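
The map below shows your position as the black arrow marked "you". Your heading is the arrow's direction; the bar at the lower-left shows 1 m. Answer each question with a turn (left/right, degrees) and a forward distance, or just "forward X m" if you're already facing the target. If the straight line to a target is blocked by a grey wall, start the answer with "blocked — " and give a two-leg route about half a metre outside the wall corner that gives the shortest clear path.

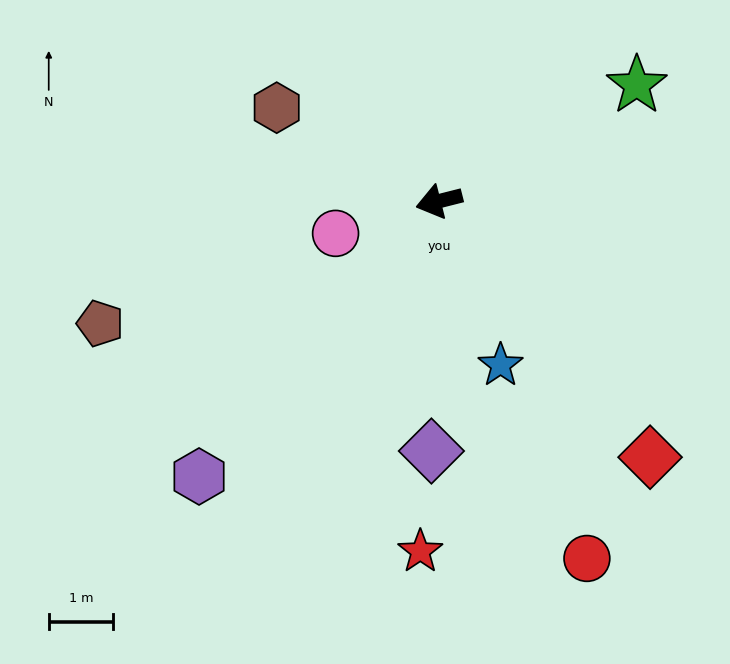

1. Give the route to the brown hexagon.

turn right 44°, forward 2.9 m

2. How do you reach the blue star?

turn left 96°, forward 2.7 m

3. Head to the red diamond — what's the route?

turn left 115°, forward 5.2 m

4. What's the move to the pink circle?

turn left 3°, forward 1.7 m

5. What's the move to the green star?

turn right 164°, forward 3.6 m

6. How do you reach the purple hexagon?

turn left 35°, forward 5.7 m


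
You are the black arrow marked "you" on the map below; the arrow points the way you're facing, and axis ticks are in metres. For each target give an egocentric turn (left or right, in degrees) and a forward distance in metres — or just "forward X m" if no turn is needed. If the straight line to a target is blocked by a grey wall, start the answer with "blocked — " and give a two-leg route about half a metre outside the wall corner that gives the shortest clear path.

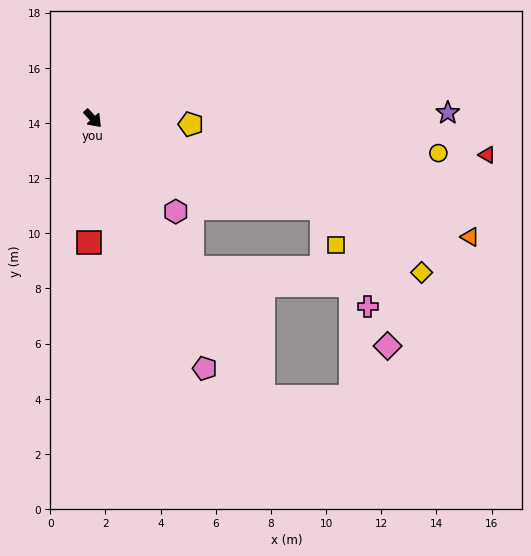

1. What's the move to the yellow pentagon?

turn left 44°, forward 3.6 m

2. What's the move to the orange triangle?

turn left 30°, forward 14.3 m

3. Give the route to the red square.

turn right 45°, forward 4.5 m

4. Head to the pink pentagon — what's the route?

turn right 19°, forward 9.9 m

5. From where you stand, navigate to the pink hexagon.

forward 4.5 m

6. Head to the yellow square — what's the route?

blocked — turn left 26°, forward 8.9 m, then turn right 47°, forward 1.4 m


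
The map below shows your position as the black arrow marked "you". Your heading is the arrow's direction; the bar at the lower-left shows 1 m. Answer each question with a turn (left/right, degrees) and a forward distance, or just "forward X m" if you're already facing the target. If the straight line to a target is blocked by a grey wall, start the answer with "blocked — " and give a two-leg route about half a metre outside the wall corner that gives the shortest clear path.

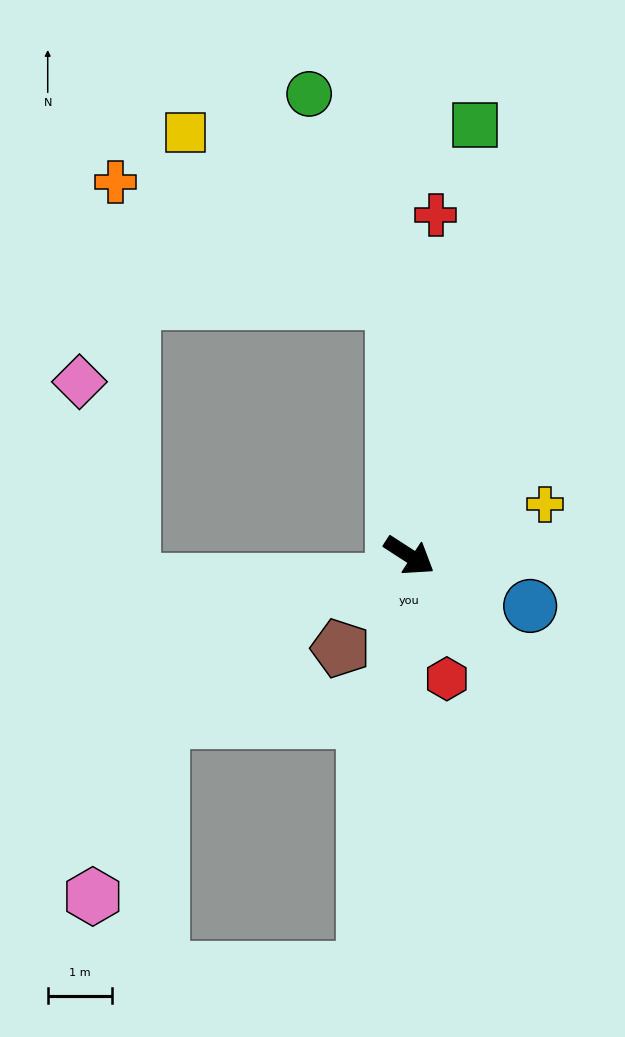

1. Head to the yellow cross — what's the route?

turn left 54°, forward 2.2 m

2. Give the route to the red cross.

turn left 118°, forward 5.3 m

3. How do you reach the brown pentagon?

turn right 94°, forward 1.8 m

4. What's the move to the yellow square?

blocked — turn left 127°, forward 4.0 m, then turn left 47°, forward 4.2 m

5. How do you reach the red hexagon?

turn right 40°, forward 2.0 m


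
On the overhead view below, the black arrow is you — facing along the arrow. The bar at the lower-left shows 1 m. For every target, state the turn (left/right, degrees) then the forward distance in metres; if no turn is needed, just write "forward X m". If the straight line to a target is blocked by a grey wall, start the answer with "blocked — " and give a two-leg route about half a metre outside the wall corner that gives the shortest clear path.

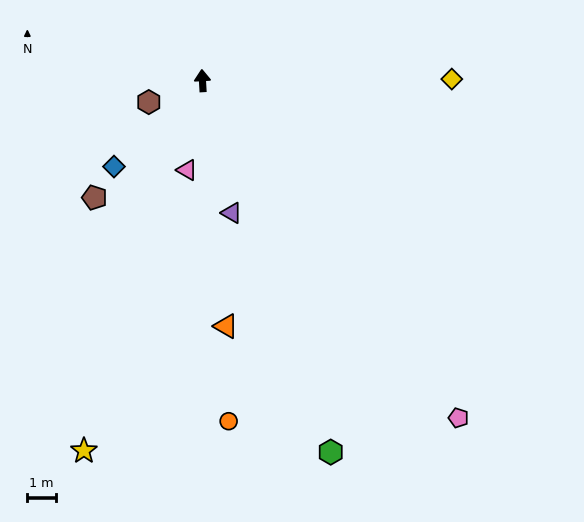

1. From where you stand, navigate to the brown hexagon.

turn left 109°, forward 2.0 m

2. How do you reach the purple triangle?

turn right 171°, forward 4.7 m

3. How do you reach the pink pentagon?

turn right 146°, forward 14.8 m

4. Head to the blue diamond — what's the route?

turn left 131°, forward 4.3 m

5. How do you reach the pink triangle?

turn left 167°, forward 3.2 m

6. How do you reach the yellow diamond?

turn right 93°, forward 8.7 m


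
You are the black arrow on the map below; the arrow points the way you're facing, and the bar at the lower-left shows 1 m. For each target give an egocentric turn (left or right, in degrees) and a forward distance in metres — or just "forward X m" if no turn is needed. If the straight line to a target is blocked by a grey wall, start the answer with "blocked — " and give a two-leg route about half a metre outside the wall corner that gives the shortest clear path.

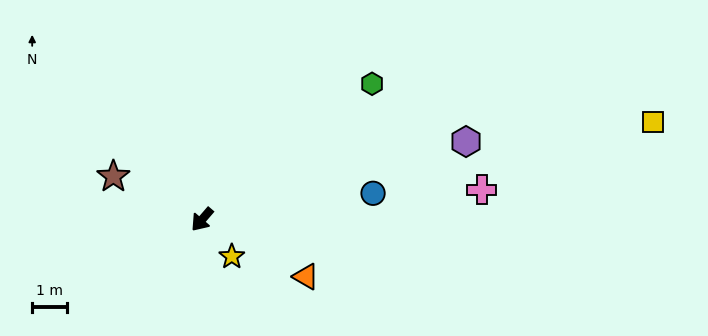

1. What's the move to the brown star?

turn right 75°, forward 2.8 m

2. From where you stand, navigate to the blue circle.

turn left 139°, forward 4.9 m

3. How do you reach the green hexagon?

turn left 169°, forward 6.2 m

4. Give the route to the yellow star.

turn left 80°, forward 1.4 m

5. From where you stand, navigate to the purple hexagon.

turn left 147°, forward 7.9 m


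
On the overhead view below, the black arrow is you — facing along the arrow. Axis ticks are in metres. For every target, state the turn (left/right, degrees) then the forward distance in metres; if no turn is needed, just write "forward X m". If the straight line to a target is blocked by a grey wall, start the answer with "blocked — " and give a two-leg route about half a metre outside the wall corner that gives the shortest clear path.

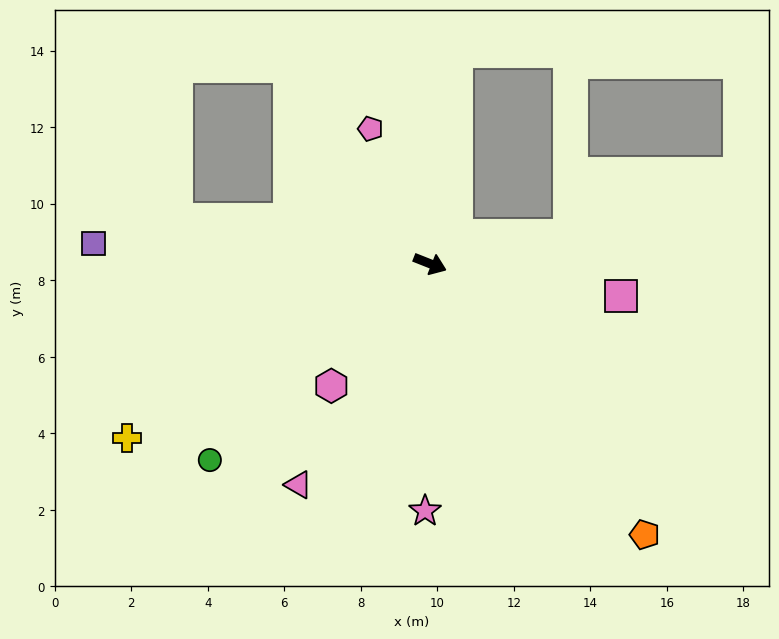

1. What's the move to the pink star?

turn right 70°, forward 6.5 m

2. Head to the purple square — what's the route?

turn right 162°, forward 8.8 m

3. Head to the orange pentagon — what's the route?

turn right 30°, forward 9.0 m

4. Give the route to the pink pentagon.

turn left 135°, forward 3.9 m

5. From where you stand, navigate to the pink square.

turn left 12°, forward 5.1 m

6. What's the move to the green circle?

turn right 117°, forward 7.7 m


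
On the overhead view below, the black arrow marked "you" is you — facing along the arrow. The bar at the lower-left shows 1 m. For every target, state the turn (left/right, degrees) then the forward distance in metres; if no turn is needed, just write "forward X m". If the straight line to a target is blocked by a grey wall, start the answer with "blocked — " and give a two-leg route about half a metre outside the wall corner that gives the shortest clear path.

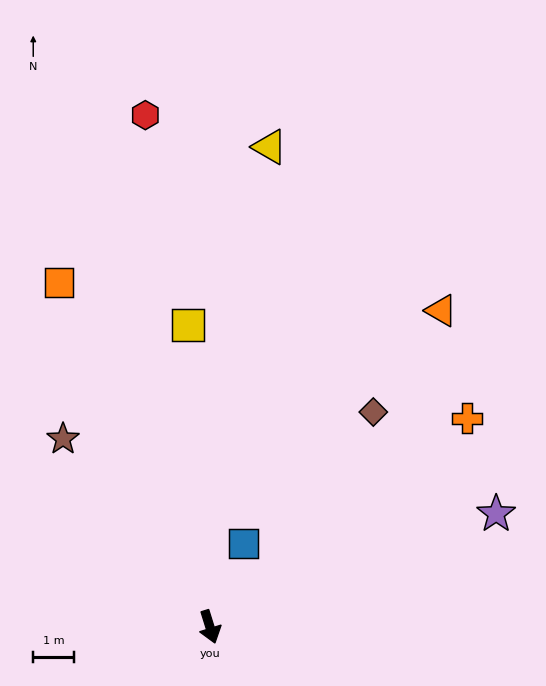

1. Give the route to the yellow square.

turn left 167°, forward 7.5 m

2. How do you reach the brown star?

turn right 159°, forward 5.9 m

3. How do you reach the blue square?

turn left 141°, forward 2.2 m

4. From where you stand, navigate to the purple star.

turn left 94°, forward 7.6 m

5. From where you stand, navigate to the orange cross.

turn left 112°, forward 8.2 m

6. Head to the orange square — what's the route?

turn right 174°, forward 9.3 m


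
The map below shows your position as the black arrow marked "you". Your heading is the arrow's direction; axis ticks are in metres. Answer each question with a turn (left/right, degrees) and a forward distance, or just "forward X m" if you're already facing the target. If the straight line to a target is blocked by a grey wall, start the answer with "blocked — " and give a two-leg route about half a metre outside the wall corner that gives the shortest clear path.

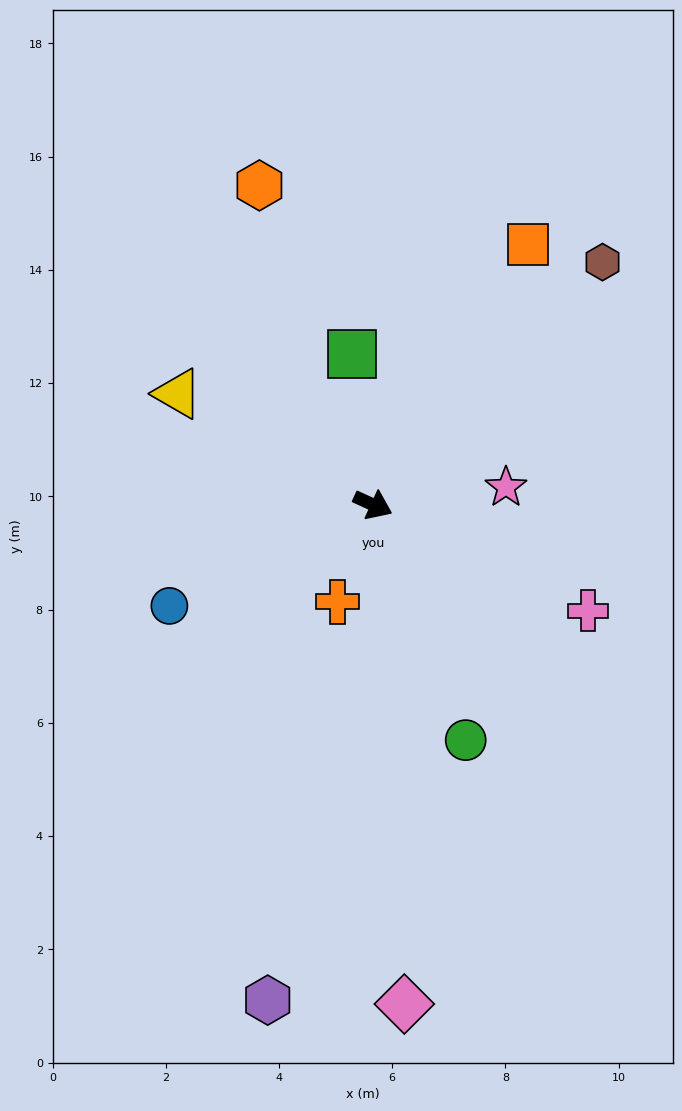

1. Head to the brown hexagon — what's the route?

turn left 71°, forward 5.9 m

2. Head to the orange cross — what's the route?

turn right 86°, forward 1.8 m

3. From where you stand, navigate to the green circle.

turn right 44°, forward 4.5 m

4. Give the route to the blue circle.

turn right 129°, forward 4.0 m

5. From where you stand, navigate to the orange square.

turn left 84°, forward 5.4 m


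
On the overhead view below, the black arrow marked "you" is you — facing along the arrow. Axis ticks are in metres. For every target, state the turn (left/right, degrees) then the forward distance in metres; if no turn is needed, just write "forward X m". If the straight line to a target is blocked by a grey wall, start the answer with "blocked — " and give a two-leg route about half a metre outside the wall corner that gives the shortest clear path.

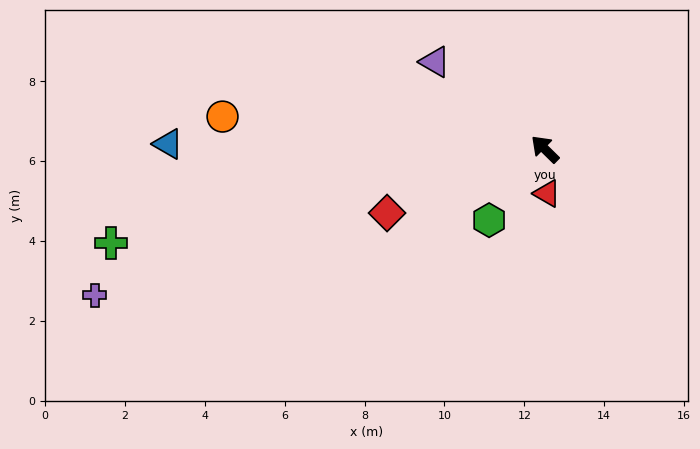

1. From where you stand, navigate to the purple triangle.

turn left 6°, forward 3.5 m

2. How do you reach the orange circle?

turn left 39°, forward 8.1 m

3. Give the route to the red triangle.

turn left 137°, forward 1.1 m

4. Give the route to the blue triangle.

turn left 44°, forward 9.4 m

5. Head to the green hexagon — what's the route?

turn left 96°, forward 2.3 m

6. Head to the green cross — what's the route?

turn left 57°, forward 11.1 m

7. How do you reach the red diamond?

turn left 67°, forward 4.3 m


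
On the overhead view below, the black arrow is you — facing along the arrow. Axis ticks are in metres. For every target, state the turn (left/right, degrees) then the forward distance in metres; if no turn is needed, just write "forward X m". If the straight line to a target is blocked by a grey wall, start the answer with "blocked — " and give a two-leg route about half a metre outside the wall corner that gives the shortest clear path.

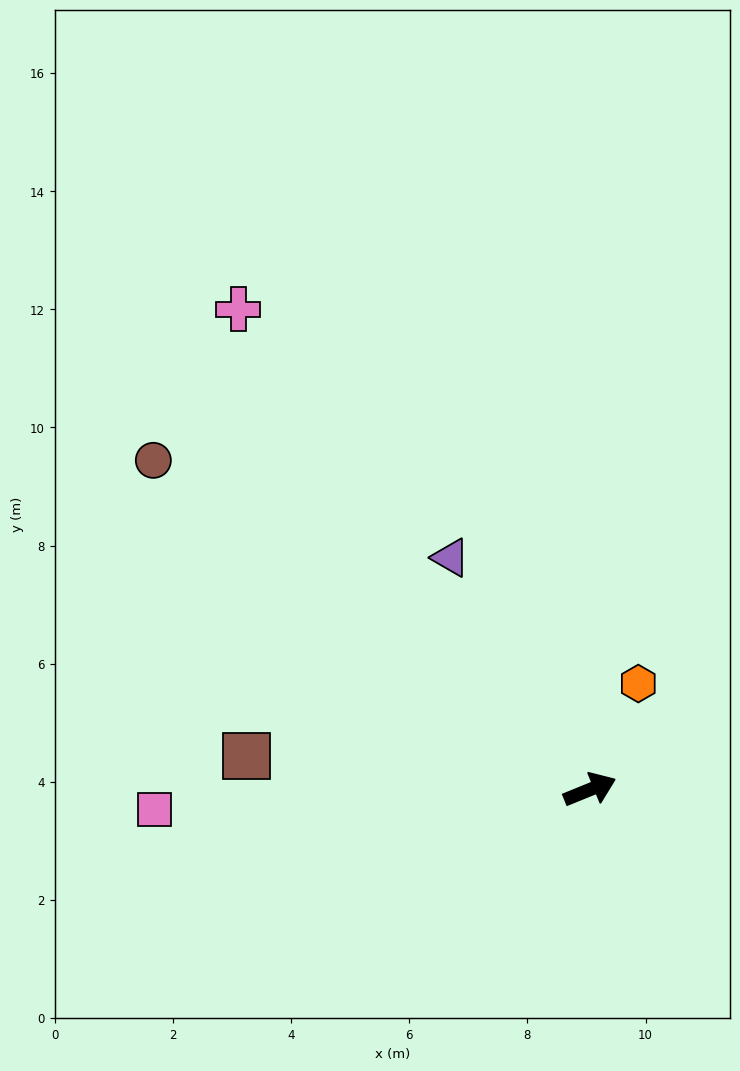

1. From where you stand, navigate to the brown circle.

turn left 121°, forward 9.3 m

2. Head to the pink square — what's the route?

turn left 160°, forward 7.4 m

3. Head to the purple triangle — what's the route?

turn left 99°, forward 4.6 m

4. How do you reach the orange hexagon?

turn left 43°, forward 2.0 m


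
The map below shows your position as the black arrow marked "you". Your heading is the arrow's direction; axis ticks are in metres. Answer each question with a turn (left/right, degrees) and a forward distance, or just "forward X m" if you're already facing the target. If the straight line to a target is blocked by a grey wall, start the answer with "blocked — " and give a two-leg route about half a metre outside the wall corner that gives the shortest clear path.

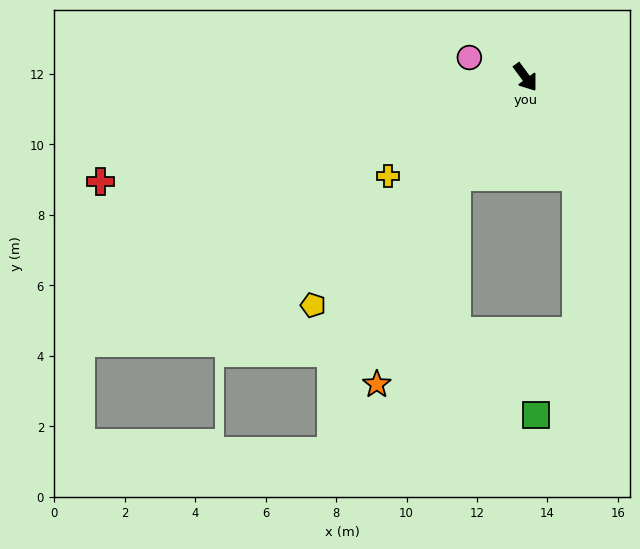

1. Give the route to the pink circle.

turn right 146°, forward 1.7 m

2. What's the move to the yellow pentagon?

turn right 79°, forward 8.8 m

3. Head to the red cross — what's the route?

turn right 113°, forward 12.4 m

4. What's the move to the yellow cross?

turn right 91°, forward 4.8 m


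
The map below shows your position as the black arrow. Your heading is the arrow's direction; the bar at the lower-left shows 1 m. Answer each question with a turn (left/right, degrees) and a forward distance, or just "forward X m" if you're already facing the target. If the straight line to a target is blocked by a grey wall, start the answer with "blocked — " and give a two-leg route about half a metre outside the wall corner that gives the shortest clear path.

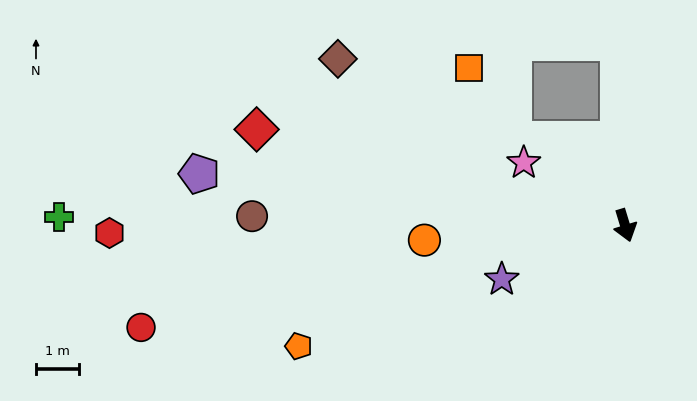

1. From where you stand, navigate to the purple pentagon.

turn right 114°, forward 10.0 m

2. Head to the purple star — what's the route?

turn right 83°, forward 3.1 m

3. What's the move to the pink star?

turn right 139°, forward 2.8 m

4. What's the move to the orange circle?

turn right 103°, forward 4.7 m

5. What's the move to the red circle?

turn right 95°, forward 11.6 m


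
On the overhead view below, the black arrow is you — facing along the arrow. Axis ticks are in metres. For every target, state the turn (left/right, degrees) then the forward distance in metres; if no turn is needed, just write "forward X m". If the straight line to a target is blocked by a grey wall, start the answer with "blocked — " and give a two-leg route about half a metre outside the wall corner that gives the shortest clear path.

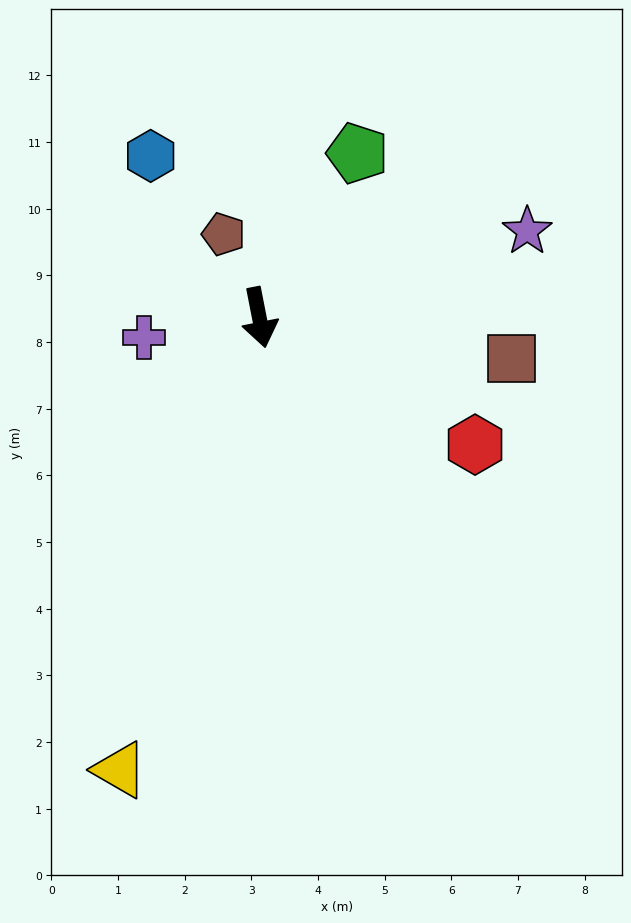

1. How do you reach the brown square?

turn left 70°, forward 3.8 m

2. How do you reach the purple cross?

turn right 91°, forward 1.8 m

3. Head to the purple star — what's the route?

turn left 97°, forward 4.2 m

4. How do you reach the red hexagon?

turn left 48°, forward 3.8 m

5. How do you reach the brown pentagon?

turn right 168°, forward 1.4 m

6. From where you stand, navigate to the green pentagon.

turn left 138°, forward 2.9 m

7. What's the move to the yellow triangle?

turn right 28°, forward 7.1 m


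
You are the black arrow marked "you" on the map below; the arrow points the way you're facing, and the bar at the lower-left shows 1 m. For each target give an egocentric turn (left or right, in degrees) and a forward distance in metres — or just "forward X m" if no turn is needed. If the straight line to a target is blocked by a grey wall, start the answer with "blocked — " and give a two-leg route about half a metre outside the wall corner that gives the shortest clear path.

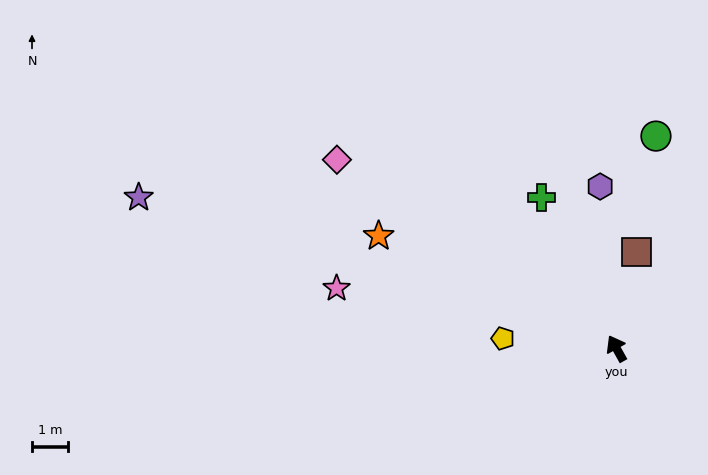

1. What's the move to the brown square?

turn right 41°, forward 2.7 m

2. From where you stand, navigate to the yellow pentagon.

turn left 56°, forward 3.1 m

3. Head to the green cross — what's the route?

turn right 3°, forward 4.6 m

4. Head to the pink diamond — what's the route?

turn left 27°, forward 9.3 m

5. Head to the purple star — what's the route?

turn left 43°, forward 13.8 m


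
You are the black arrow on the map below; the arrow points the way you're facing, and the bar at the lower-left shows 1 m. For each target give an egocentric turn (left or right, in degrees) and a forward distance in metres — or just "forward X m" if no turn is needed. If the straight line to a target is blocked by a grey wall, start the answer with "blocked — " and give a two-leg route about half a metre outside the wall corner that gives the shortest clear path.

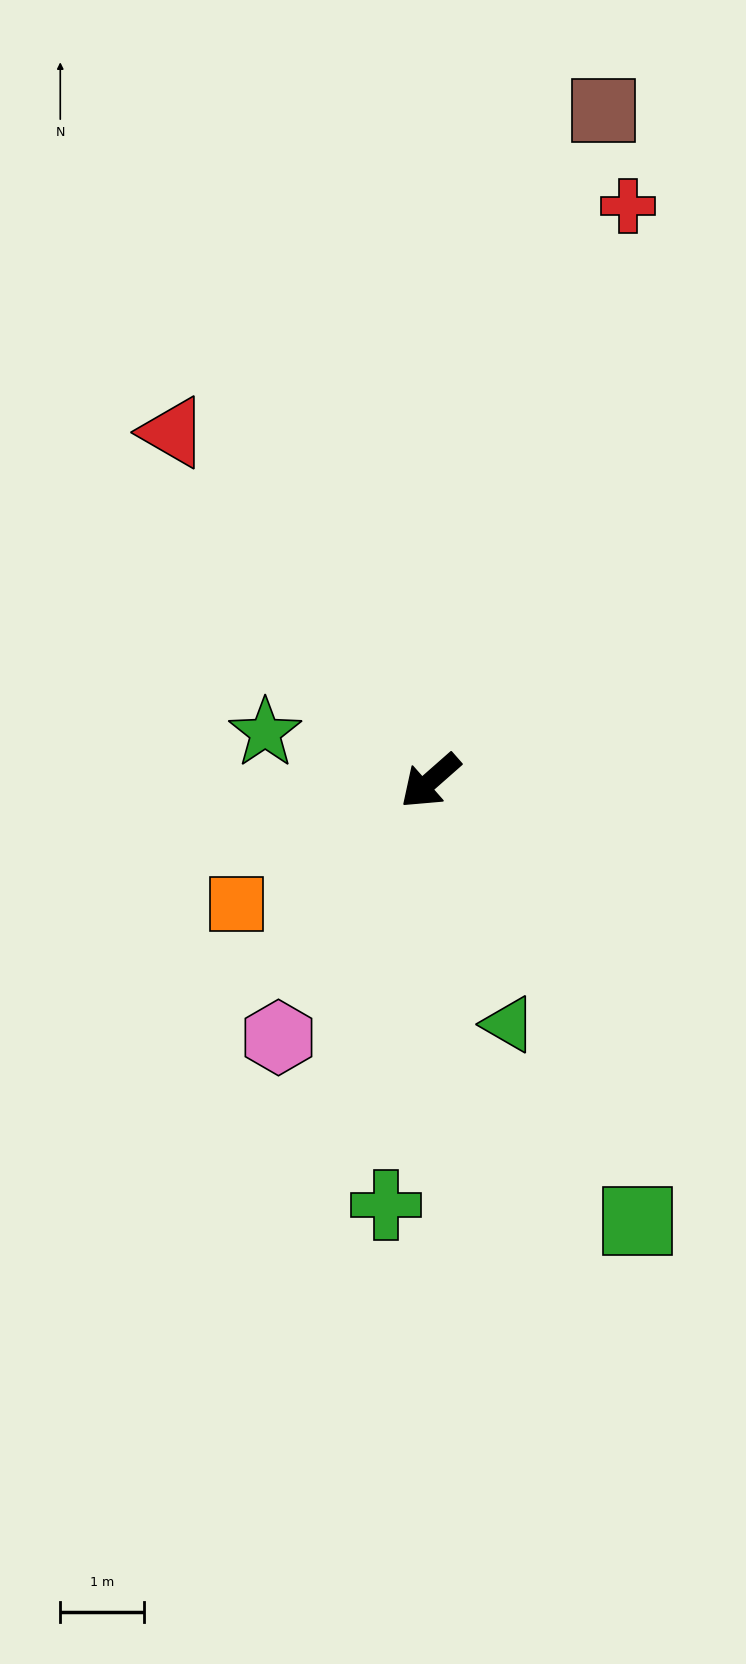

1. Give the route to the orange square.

turn right 9°, forward 2.7 m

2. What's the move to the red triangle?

turn right 95°, forward 5.2 m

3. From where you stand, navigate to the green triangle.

turn left 67°, forward 3.1 m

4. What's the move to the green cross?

turn left 43°, forward 5.1 m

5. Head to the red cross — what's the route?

turn right 150°, forward 7.3 m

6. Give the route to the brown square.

turn right 146°, forward 8.3 m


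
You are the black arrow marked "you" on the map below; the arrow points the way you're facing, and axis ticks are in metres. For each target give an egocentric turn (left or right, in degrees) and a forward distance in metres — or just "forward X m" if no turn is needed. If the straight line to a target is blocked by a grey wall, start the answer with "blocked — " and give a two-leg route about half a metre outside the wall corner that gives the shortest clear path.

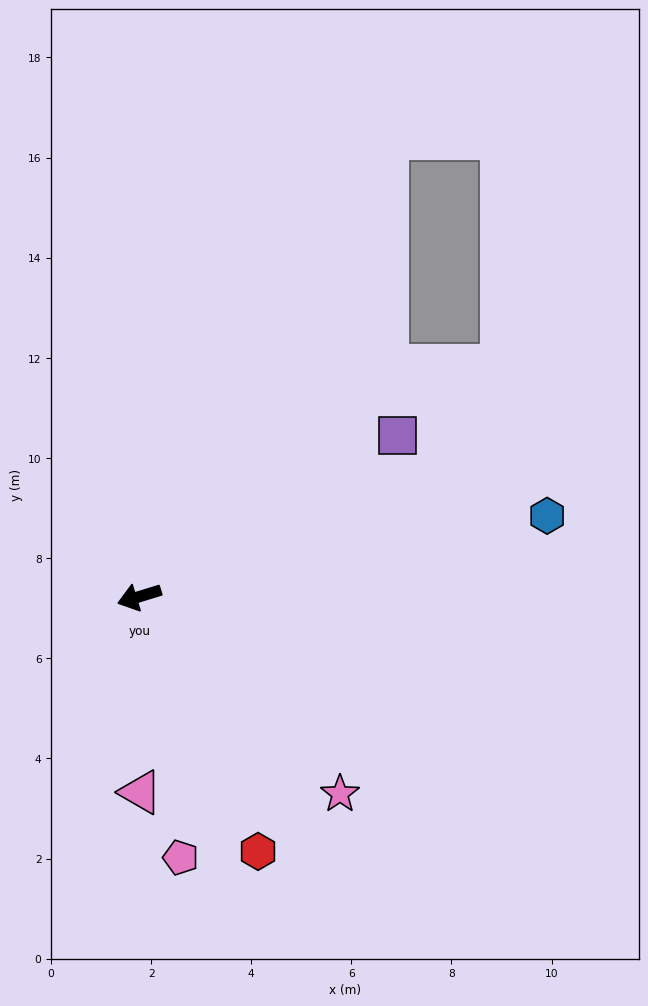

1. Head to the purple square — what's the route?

turn right 165°, forward 6.1 m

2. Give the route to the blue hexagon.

turn left 174°, forward 8.3 m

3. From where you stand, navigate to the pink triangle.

turn left 73°, forward 3.9 m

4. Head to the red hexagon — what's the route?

turn left 98°, forward 5.6 m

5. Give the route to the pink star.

turn left 118°, forward 5.6 m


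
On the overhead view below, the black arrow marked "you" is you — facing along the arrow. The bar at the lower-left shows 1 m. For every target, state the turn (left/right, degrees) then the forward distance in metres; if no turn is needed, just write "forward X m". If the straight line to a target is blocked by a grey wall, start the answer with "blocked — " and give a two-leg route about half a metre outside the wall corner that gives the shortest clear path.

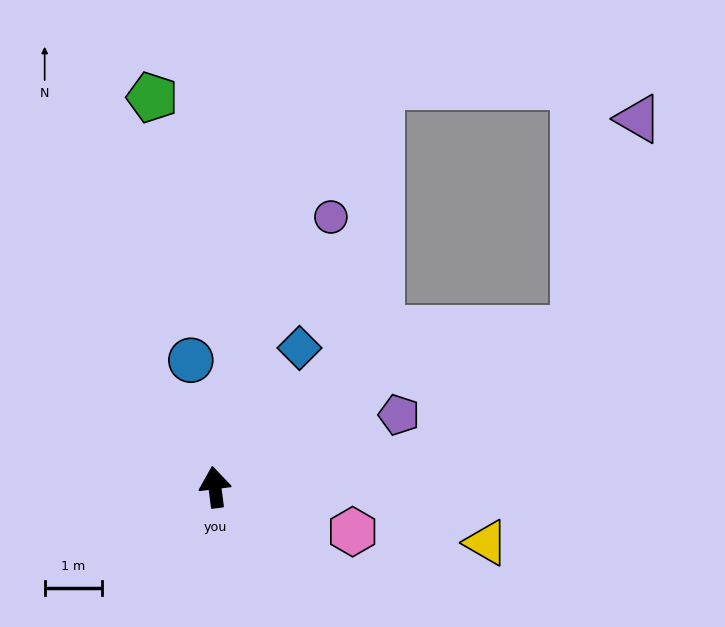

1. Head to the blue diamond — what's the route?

turn right 38°, forward 2.8 m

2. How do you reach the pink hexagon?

turn right 115°, forward 2.5 m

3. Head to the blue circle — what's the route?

turn left 4°, forward 2.2 m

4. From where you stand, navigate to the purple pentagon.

turn right 76°, forward 3.4 m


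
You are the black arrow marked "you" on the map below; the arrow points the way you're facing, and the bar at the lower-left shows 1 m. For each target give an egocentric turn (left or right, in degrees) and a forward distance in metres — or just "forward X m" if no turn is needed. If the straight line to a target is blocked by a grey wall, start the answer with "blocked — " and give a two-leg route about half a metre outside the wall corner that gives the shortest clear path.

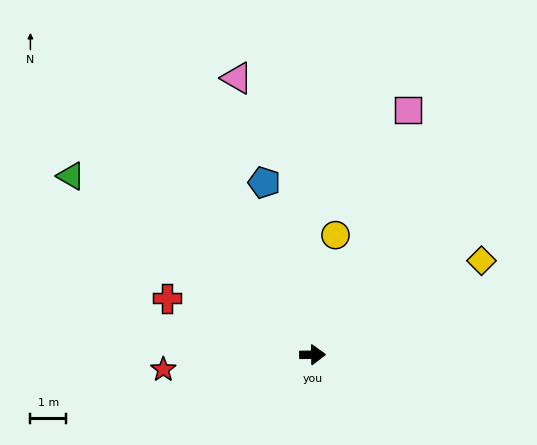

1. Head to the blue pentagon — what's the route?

turn left 105°, forward 5.0 m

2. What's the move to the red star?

turn right 175°, forward 4.2 m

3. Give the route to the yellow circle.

turn left 78°, forward 3.4 m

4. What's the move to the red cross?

turn left 158°, forward 4.3 m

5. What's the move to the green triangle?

turn left 143°, forward 8.4 m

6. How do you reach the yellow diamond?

turn left 28°, forward 5.4 m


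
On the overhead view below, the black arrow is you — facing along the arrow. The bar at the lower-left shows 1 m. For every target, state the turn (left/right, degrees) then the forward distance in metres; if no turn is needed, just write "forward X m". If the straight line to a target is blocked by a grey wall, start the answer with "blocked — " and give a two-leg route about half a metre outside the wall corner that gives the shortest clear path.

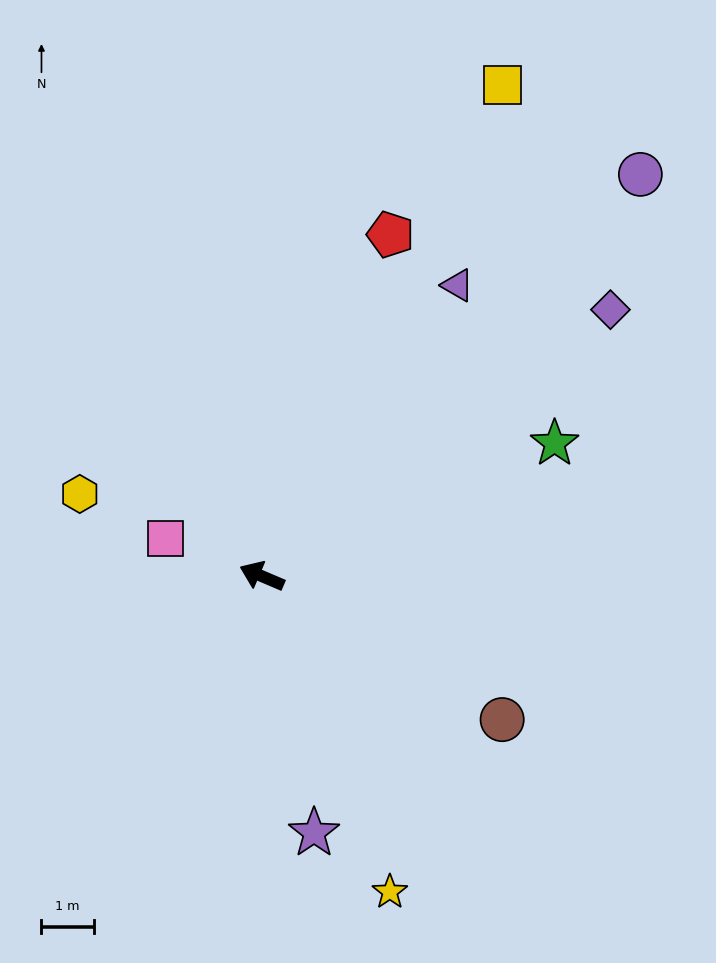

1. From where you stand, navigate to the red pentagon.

turn right 88°, forward 7.0 m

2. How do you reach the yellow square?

turn right 93°, forward 10.5 m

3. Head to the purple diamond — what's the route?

turn right 120°, forward 8.4 m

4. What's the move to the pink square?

forward 2.0 m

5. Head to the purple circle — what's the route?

turn right 110°, forward 10.6 m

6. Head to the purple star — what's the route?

turn left 125°, forward 5.0 m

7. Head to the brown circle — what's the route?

turn left 172°, forward 5.4 m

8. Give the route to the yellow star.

turn left 135°, forward 6.5 m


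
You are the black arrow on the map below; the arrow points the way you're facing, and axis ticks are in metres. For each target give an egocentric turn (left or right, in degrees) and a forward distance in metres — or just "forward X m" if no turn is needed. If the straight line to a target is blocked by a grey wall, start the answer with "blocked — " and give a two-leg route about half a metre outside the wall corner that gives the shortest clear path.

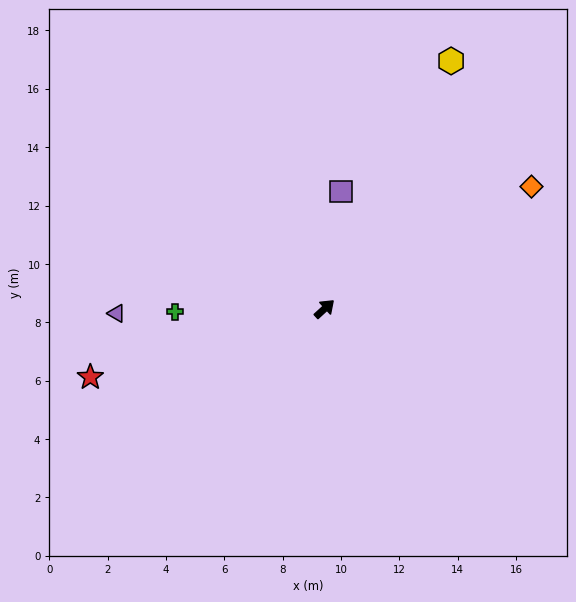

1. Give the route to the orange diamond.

turn right 12°, forward 8.2 m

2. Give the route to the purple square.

turn left 40°, forward 4.1 m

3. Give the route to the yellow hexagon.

turn left 20°, forward 9.5 m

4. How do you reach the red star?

turn left 154°, forward 8.4 m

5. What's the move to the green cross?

turn left 139°, forward 5.1 m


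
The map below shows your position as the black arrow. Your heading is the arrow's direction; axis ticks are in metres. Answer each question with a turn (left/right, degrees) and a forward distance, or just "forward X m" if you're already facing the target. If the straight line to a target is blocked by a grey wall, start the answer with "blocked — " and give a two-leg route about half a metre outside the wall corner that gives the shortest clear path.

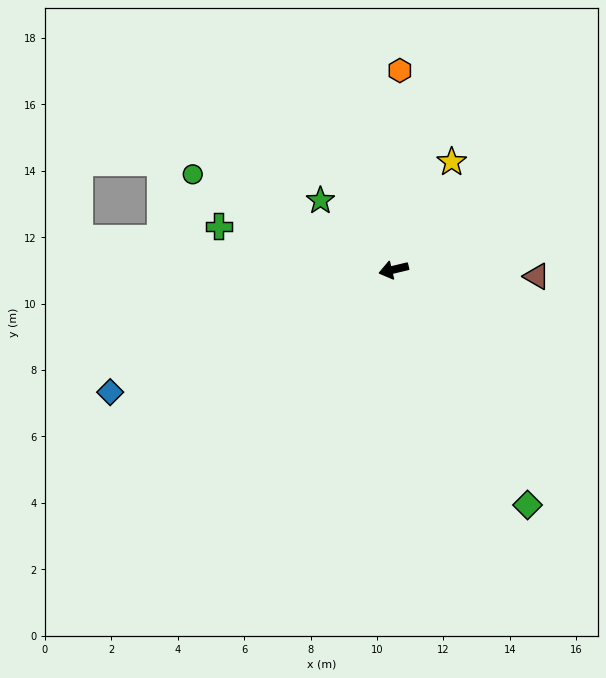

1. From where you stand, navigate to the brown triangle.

turn left 164°, forward 4.3 m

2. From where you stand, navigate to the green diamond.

turn left 106°, forward 8.2 m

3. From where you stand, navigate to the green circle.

turn right 39°, forward 6.7 m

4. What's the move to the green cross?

turn right 27°, forward 5.4 m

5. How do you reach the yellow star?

turn right 132°, forward 3.7 m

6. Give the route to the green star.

turn right 57°, forward 3.0 m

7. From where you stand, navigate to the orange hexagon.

turn right 105°, forward 6.0 m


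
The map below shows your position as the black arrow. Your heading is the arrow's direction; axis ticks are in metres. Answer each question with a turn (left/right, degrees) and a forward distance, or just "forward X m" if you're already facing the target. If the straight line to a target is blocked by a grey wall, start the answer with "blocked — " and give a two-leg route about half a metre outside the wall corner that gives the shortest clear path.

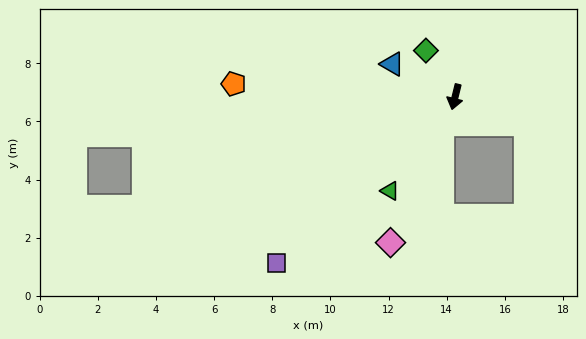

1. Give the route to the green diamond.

turn right 134°, forward 1.9 m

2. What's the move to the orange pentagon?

turn right 80°, forward 7.6 m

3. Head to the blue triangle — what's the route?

turn right 104°, forward 2.4 m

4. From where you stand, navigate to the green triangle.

turn right 21°, forward 3.9 m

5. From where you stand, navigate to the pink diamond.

turn right 10°, forward 5.5 m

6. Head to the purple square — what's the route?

turn right 33°, forward 8.4 m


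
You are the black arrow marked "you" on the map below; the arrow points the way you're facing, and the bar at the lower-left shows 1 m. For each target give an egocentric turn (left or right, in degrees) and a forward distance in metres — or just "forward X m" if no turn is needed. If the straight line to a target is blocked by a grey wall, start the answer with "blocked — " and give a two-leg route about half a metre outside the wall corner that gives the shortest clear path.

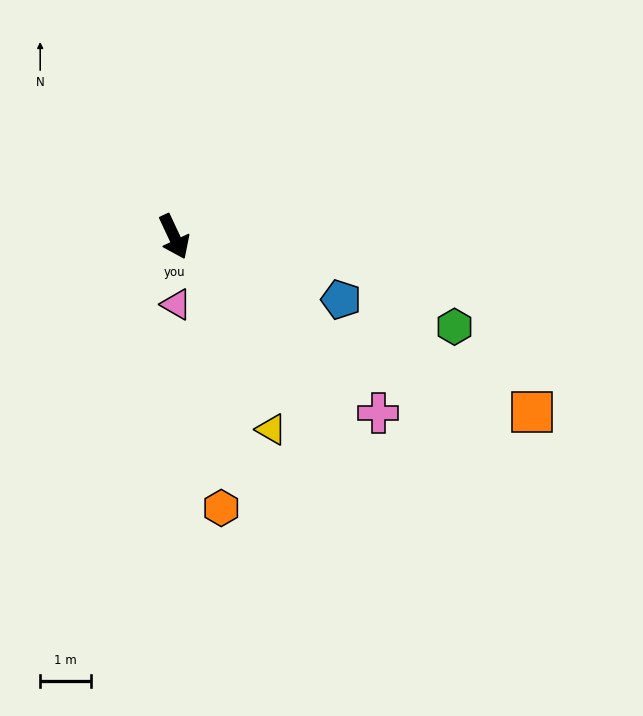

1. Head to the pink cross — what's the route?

turn left 24°, forward 5.3 m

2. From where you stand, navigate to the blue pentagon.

turn left 44°, forward 3.5 m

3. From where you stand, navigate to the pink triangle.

turn right 23°, forward 1.3 m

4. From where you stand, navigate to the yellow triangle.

forward 4.2 m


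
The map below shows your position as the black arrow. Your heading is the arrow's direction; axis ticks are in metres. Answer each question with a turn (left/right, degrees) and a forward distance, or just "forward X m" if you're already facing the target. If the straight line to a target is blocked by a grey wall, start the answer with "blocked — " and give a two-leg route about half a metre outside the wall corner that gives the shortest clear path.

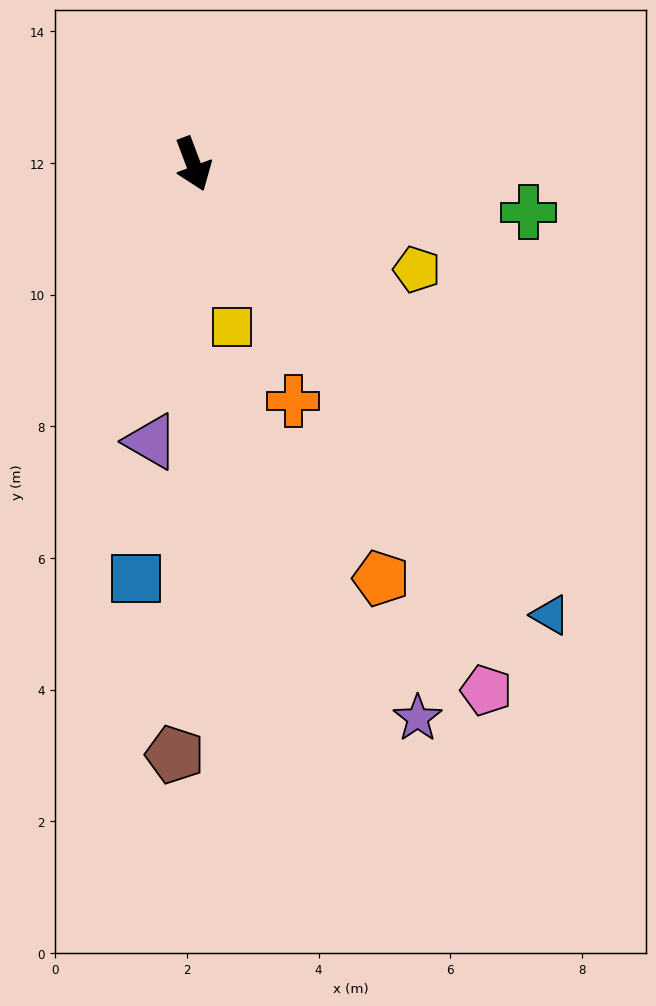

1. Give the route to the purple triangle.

turn right 29°, forward 4.3 m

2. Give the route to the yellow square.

turn right 7°, forward 2.5 m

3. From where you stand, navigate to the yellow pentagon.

turn left 44°, forward 3.8 m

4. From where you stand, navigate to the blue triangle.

turn left 18°, forward 8.7 m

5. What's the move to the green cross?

turn left 61°, forward 5.1 m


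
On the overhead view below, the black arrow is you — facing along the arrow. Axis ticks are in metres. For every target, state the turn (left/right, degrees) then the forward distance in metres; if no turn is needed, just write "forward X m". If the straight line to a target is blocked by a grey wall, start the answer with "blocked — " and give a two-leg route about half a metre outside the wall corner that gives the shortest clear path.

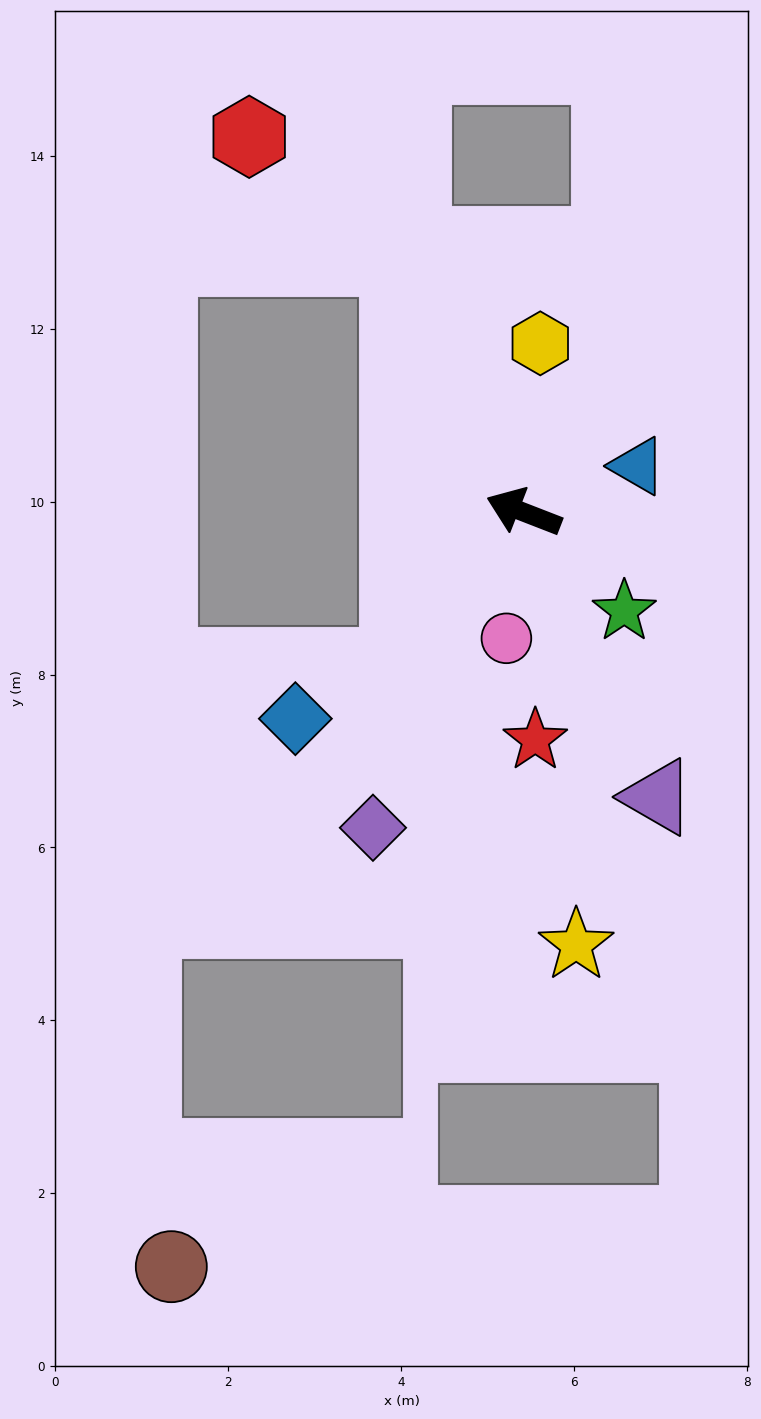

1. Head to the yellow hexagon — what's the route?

turn right 74°, forward 2.0 m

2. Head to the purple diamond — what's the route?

turn left 86°, forward 4.0 m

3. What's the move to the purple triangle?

turn left 136°, forward 3.6 m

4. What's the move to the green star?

turn left 157°, forward 1.6 m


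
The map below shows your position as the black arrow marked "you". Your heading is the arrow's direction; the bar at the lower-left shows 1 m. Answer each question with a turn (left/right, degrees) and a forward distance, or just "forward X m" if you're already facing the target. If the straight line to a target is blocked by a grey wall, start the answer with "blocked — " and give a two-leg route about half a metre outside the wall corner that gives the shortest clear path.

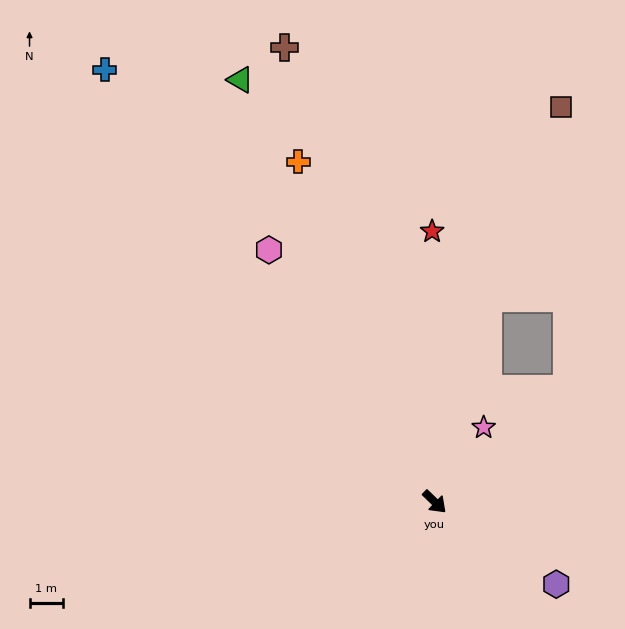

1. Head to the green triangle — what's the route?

turn left 159°, forward 13.7 m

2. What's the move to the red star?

turn left 135°, forward 8.0 m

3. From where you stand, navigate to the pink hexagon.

turn left 167°, forward 8.9 m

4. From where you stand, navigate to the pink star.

turn left 101°, forward 2.6 m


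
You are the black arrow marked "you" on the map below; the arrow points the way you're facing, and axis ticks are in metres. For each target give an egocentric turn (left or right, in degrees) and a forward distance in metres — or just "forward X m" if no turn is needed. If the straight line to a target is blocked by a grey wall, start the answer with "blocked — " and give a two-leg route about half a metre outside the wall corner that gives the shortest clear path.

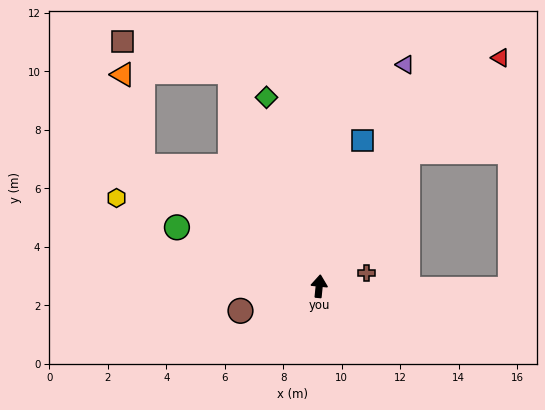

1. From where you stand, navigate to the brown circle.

turn left 113°, forward 2.8 m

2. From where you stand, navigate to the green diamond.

turn left 21°, forward 6.7 m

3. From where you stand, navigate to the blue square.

turn right 11°, forward 5.2 m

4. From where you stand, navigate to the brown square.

blocked — turn left 28°, forward 7.9 m, then turn left 52°, forward 3.8 m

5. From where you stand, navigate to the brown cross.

turn right 69°, forward 1.7 m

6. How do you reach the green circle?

turn left 73°, forward 5.3 m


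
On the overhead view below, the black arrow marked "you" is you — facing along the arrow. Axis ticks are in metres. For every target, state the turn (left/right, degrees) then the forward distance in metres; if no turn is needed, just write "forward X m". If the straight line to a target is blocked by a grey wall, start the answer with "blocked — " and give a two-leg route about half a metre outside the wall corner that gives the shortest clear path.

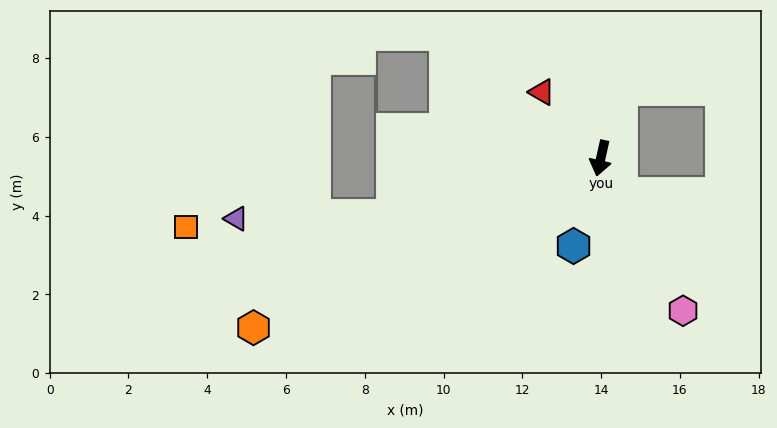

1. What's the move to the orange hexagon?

turn right 51°, forward 9.8 m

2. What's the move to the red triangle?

turn right 126°, forward 2.3 m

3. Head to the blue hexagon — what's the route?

turn right 5°, forward 2.3 m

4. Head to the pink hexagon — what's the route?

turn left 41°, forward 4.4 m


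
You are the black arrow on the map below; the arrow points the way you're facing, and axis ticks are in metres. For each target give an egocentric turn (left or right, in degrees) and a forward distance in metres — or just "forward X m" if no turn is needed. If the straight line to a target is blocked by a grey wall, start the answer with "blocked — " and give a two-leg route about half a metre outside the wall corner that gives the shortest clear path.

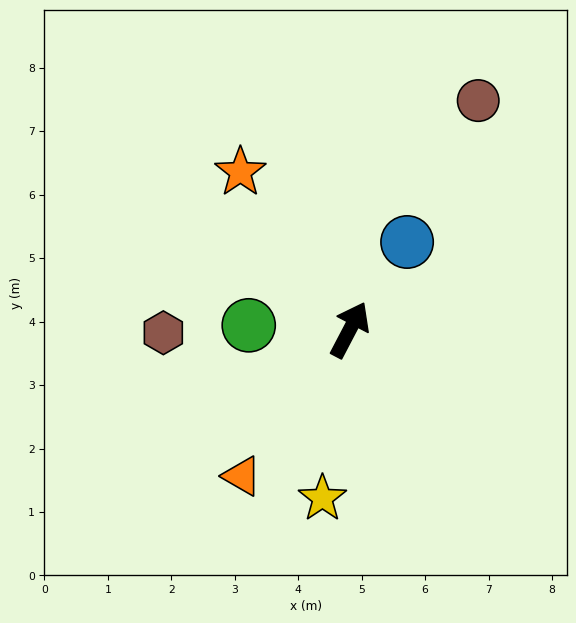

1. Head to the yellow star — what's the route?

turn right 162°, forward 2.7 m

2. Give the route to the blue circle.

turn right 6°, forward 1.7 m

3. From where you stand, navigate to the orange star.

turn left 62°, forward 3.0 m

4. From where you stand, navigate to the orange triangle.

turn left 171°, forward 2.9 m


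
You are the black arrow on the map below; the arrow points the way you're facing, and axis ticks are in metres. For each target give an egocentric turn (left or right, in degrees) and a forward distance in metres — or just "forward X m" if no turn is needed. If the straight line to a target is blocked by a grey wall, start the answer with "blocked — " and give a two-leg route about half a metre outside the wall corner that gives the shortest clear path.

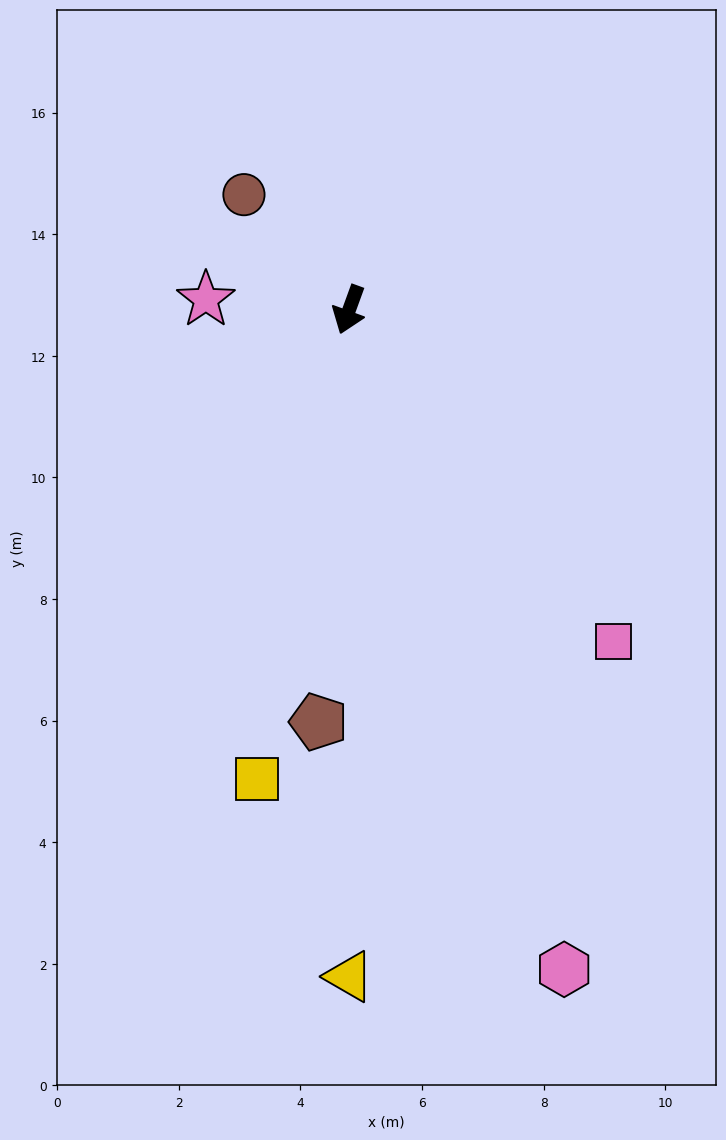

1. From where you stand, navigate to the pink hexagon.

turn left 38°, forward 11.4 m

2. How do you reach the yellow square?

turn left 9°, forward 7.9 m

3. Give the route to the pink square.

turn left 59°, forward 7.0 m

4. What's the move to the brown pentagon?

turn left 16°, forward 6.8 m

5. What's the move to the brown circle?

turn right 118°, forward 2.6 m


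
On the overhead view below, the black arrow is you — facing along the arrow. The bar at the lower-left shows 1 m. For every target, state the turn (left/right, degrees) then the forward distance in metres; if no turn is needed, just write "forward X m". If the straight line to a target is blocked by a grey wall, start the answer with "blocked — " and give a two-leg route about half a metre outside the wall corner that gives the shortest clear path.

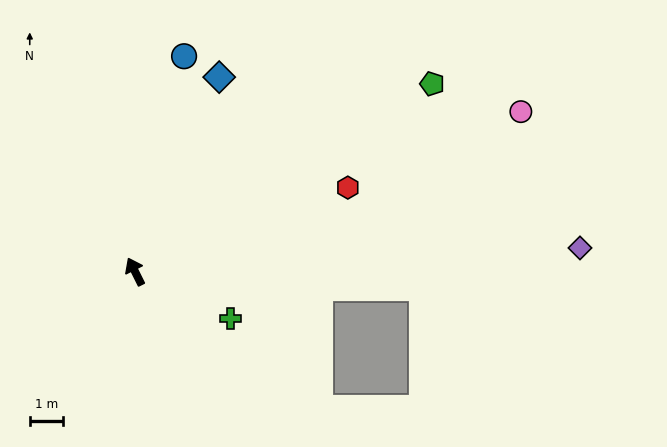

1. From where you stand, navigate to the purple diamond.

turn right 113°, forward 13.3 m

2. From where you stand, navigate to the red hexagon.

turn right 95°, forward 6.8 m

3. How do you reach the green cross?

turn right 143°, forward 3.2 m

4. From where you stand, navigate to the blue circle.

turn right 39°, forward 6.6 m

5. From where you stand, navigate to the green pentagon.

turn right 84°, forward 10.5 m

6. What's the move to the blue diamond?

turn right 50°, forward 6.3 m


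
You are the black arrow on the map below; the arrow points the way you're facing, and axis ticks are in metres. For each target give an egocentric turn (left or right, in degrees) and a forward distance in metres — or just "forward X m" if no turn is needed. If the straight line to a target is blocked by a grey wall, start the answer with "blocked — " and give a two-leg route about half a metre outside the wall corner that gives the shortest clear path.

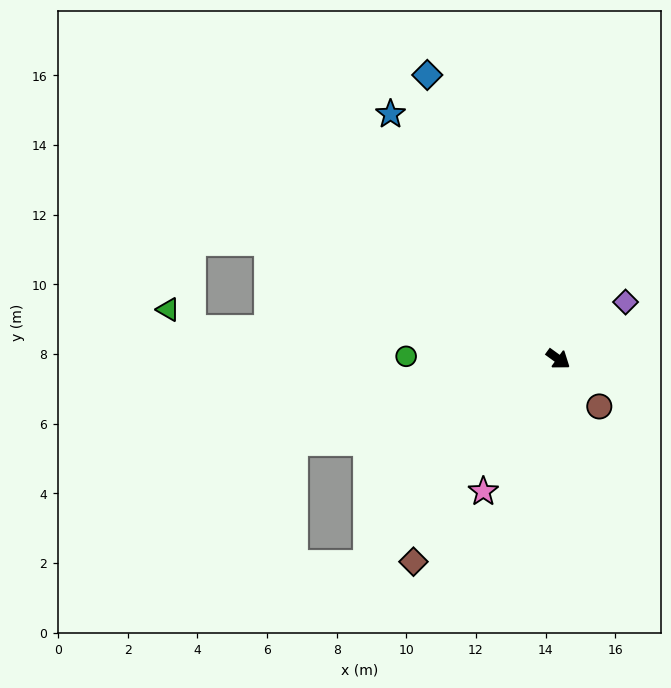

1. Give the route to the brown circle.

turn right 13°, forward 1.8 m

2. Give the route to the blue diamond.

turn left 151°, forward 9.0 m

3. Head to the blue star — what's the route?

turn left 160°, forward 8.5 m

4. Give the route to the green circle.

turn right 145°, forward 4.4 m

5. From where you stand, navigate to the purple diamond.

turn left 76°, forward 2.5 m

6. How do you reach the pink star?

turn right 84°, forward 4.4 m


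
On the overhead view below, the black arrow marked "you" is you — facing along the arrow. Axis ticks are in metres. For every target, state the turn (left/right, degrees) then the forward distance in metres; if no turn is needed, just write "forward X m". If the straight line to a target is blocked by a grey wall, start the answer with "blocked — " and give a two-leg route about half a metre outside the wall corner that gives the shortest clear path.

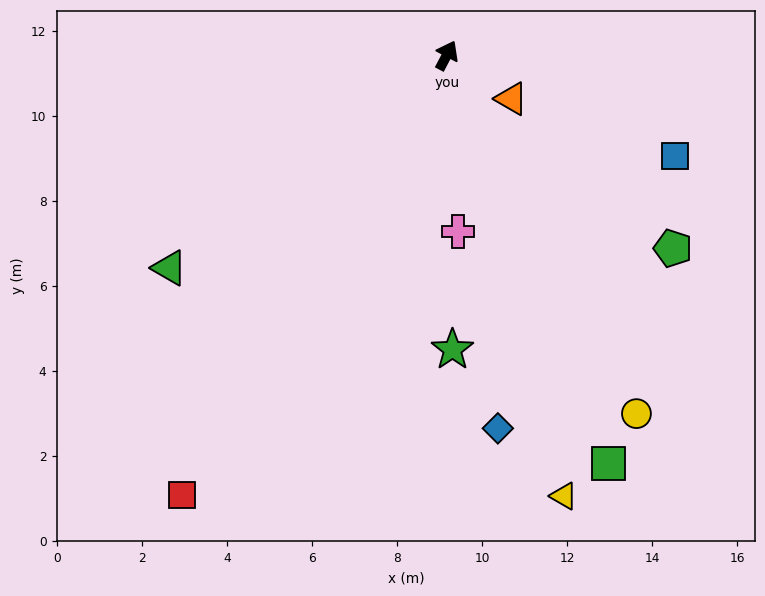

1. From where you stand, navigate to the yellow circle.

turn right 124°, forward 9.5 m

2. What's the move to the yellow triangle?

turn right 137°, forward 10.7 m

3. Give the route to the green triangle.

turn left 155°, forward 8.2 m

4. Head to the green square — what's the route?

turn right 131°, forward 10.3 m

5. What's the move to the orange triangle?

turn right 96°, forward 1.8 m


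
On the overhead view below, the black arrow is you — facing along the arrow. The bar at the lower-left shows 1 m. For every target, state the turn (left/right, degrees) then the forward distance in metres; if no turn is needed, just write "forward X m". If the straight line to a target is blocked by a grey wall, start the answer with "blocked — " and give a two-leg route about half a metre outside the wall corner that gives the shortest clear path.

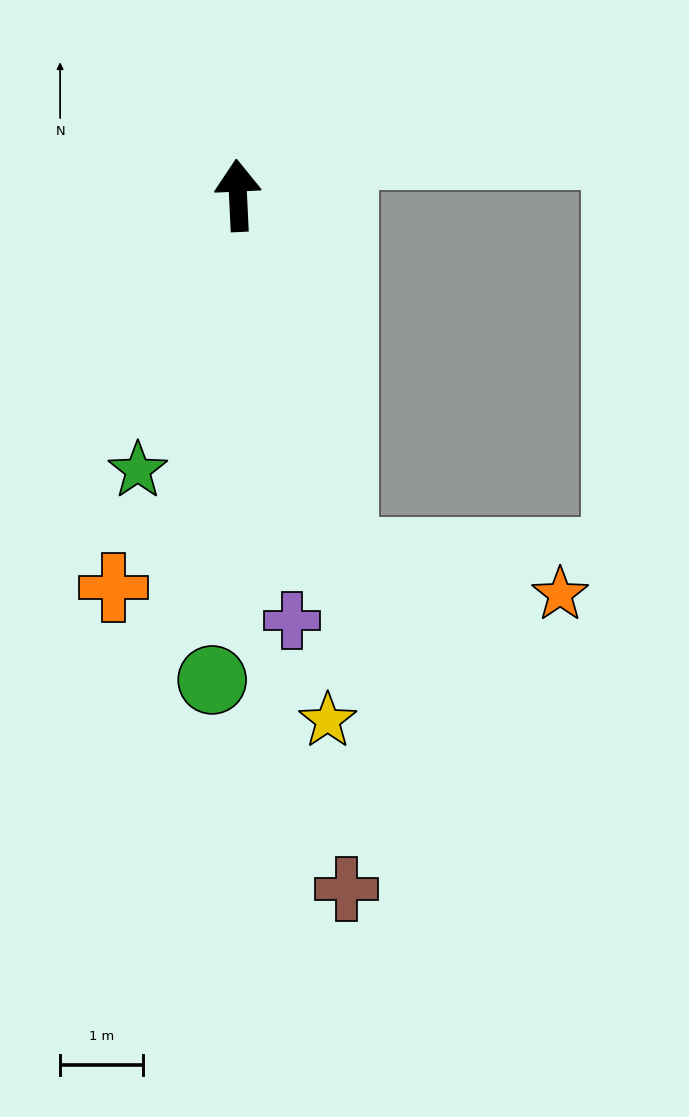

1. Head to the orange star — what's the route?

blocked — turn right 166°, forward 4.5 m, then turn left 62°, forward 2.7 m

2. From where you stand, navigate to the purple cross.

turn right 175°, forward 5.2 m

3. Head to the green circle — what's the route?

turn left 174°, forward 5.9 m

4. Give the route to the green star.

turn left 157°, forward 3.5 m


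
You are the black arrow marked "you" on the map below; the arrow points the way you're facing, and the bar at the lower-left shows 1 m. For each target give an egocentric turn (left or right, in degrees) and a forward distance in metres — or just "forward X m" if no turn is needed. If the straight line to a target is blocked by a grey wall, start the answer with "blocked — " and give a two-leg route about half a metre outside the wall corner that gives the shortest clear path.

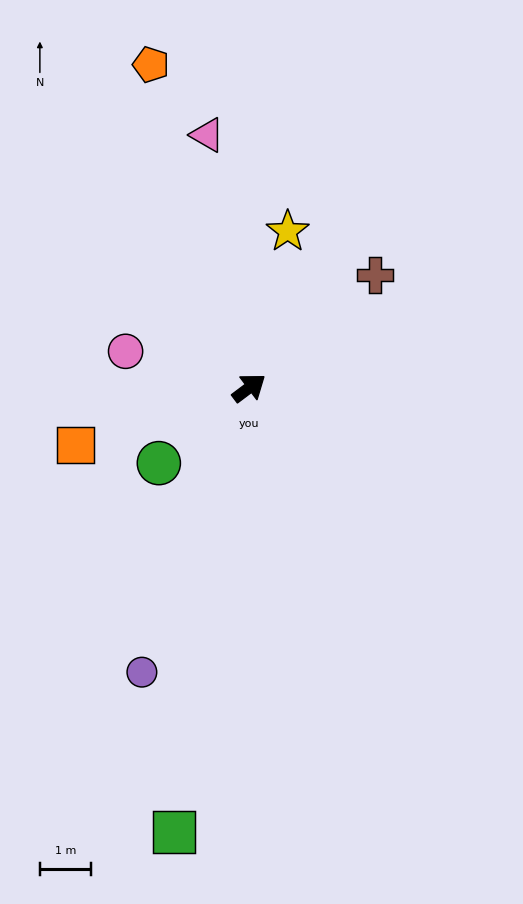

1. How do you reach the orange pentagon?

turn left 70°, forward 6.5 m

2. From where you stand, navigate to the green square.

turn right 137°, forward 8.7 m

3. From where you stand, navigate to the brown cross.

turn left 5°, forward 3.3 m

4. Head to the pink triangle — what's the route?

turn left 62°, forward 5.0 m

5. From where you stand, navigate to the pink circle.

turn left 127°, forward 2.5 m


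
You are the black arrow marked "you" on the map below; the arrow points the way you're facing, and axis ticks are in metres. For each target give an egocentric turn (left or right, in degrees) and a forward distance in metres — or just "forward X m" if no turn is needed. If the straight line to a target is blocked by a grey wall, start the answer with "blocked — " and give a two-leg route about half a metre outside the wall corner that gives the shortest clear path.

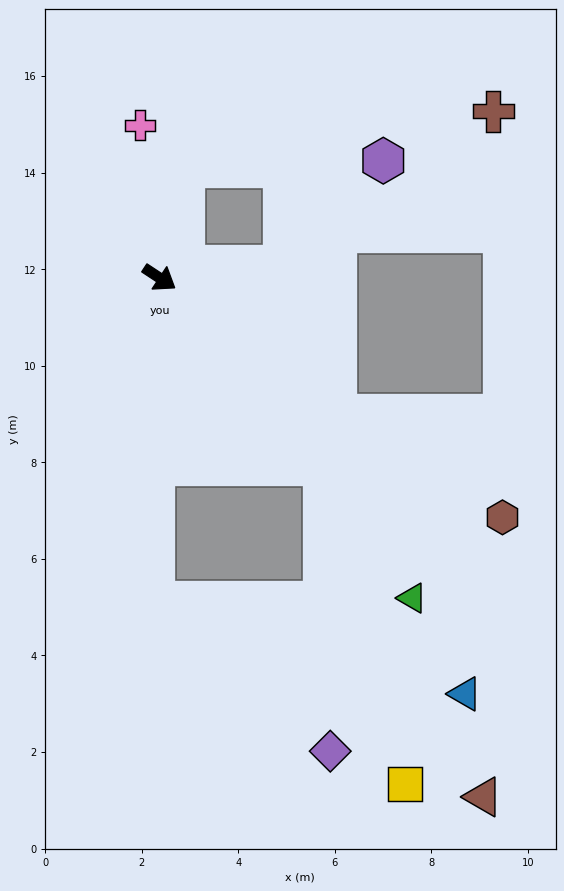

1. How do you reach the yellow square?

blocked — turn right 15°, forward 5.2 m, then turn right 27°, forward 6.8 m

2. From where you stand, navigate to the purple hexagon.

blocked — turn left 39°, forward 2.6 m, then turn left 41°, forward 3.0 m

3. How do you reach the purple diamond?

blocked — turn right 15°, forward 5.2 m, then turn right 40°, forward 5.9 m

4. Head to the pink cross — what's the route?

turn left 131°, forward 3.2 m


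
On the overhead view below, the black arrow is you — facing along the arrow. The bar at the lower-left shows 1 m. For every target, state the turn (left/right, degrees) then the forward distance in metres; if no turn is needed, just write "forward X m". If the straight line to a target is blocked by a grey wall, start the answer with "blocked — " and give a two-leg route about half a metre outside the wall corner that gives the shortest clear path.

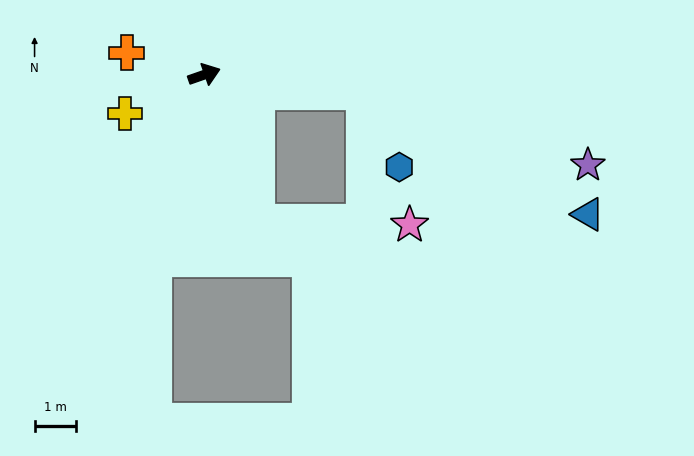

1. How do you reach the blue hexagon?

blocked — turn right 25°, forward 3.8 m, then turn right 59°, forward 2.0 m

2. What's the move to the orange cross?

turn left 145°, forward 1.9 m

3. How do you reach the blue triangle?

blocked — turn right 25°, forward 3.8 m, then turn right 23°, forward 6.1 m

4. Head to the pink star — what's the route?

blocked — turn right 90°, forward 3.7 m, then turn left 70°, forward 3.7 m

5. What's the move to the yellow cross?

turn right 173°, forward 2.1 m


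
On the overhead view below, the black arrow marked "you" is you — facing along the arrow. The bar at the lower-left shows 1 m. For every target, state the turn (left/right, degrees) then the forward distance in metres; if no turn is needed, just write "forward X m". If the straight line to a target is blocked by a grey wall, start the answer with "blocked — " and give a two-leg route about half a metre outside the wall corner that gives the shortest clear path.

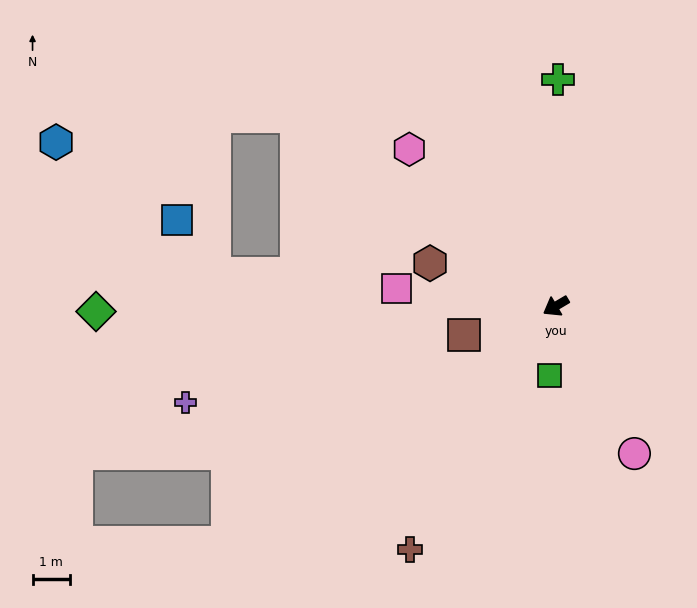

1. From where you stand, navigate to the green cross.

turn right 121°, forward 6.0 m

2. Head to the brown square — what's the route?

turn right 13°, forward 2.5 m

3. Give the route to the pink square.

turn right 37°, forward 4.2 m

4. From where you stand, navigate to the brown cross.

turn left 28°, forward 7.5 m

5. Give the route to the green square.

turn left 54°, forward 1.9 m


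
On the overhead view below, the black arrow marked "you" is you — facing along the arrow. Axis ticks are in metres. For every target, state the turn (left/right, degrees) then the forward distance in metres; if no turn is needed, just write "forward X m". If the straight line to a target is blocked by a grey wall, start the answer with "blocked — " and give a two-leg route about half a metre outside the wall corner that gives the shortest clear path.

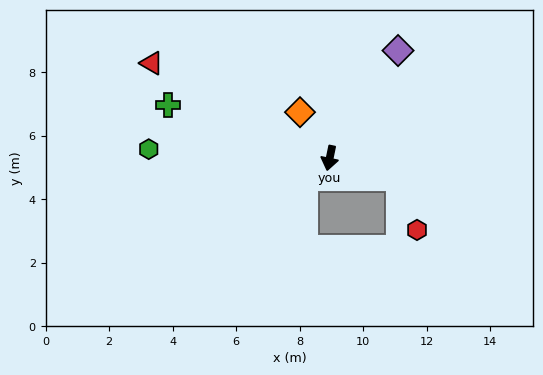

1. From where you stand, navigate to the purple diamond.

turn left 159°, forward 4.0 m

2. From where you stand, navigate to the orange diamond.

turn right 135°, forward 1.7 m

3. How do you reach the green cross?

turn right 97°, forward 5.4 m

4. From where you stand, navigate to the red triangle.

turn right 106°, forward 6.4 m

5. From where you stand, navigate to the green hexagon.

turn right 81°, forward 5.7 m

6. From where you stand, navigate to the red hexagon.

blocked — turn left 86°, forward 2.3 m, then turn right 56°, forward 1.7 m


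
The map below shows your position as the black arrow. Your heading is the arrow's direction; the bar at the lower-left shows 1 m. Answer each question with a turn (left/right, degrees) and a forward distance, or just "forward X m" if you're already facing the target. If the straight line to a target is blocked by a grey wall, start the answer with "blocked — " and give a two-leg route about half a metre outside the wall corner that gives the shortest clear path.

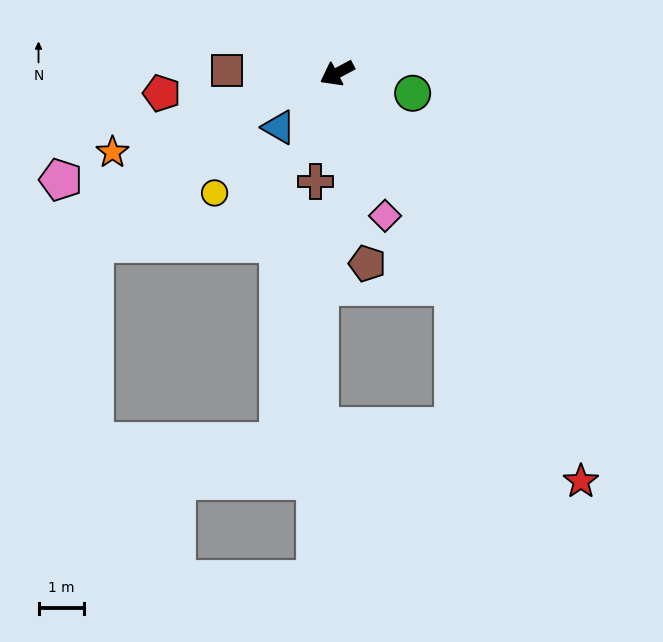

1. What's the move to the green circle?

turn left 137°, forward 1.7 m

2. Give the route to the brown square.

turn right 29°, forward 2.4 m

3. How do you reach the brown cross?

turn left 51°, forward 2.4 m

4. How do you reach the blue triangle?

turn left 15°, forward 1.7 m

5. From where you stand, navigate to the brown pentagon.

turn left 71°, forward 4.2 m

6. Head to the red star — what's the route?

turn left 93°, forward 10.4 m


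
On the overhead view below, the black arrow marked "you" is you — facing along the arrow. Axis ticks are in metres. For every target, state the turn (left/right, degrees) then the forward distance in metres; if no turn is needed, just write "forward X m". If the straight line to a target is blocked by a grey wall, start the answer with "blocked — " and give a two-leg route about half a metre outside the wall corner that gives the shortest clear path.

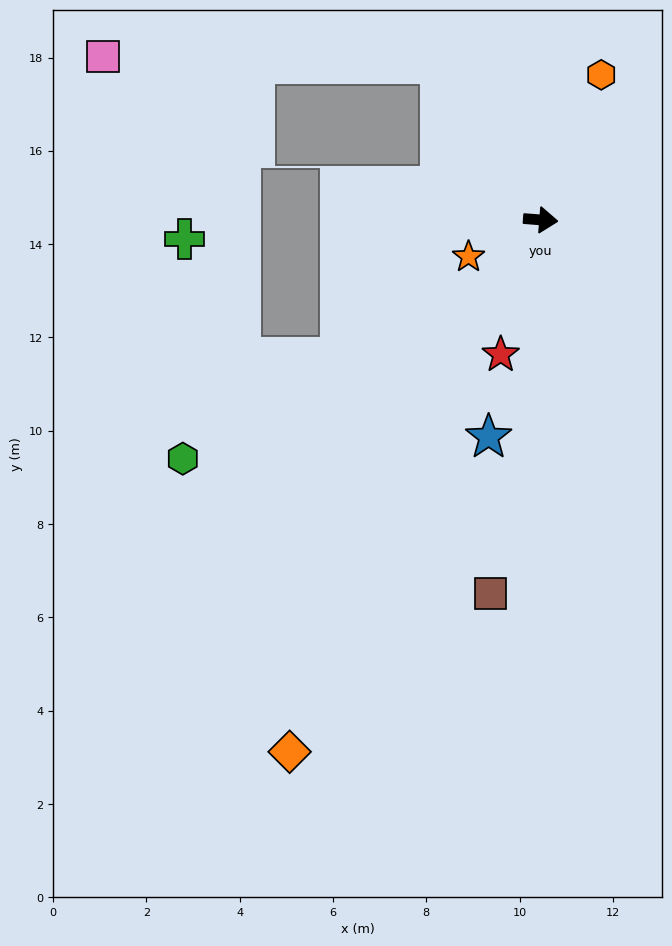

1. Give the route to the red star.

turn right 102°, forward 3.0 m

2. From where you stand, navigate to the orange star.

turn right 148°, forward 1.7 m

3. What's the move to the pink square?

blocked — turn left 127°, forward 4.0 m, then turn left 56°, forward 7.2 m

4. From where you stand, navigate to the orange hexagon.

turn left 72°, forward 3.4 m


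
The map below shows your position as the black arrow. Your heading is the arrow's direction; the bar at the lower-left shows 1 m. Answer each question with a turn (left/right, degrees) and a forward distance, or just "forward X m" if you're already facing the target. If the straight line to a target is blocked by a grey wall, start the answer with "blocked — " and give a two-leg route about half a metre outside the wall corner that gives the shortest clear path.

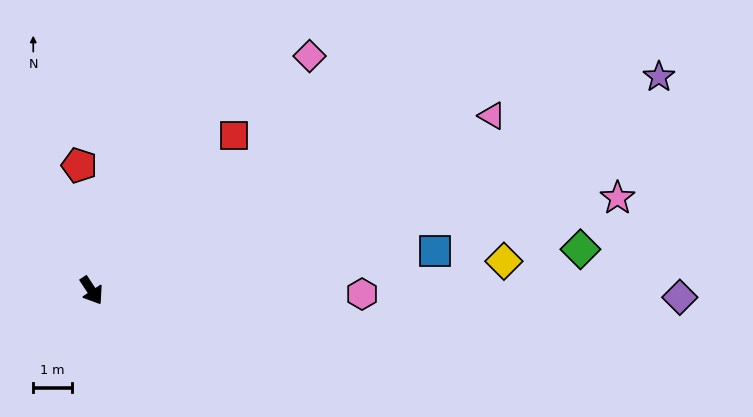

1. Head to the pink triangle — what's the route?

turn left 80°, forward 11.4 m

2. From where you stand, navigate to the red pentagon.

turn left 152°, forward 3.3 m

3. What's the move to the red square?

turn left 104°, forward 5.5 m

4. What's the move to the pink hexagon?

turn left 56°, forward 7.0 m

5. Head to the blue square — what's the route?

turn left 63°, forward 9.0 m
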